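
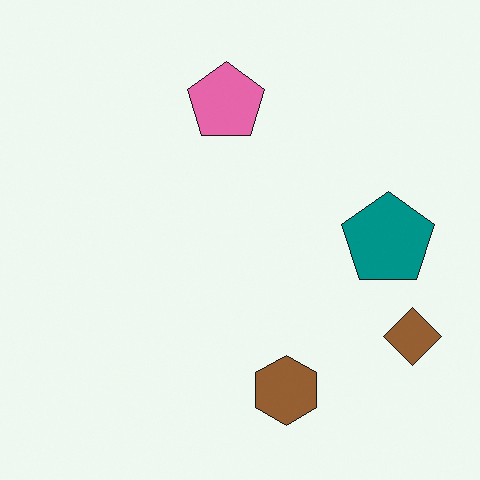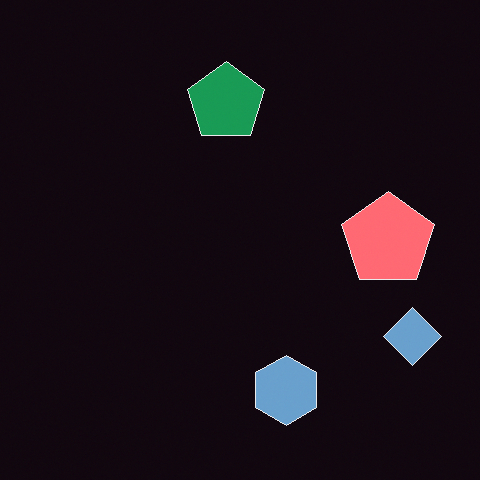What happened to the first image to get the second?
The second image is the first color-inverted (negative).

The light background has become dark and every shape's color is its complement — a photographic negative.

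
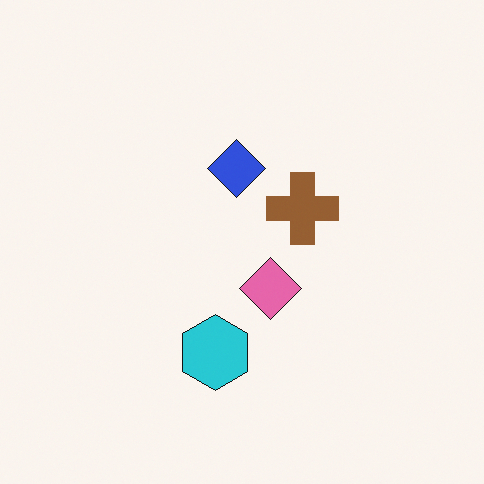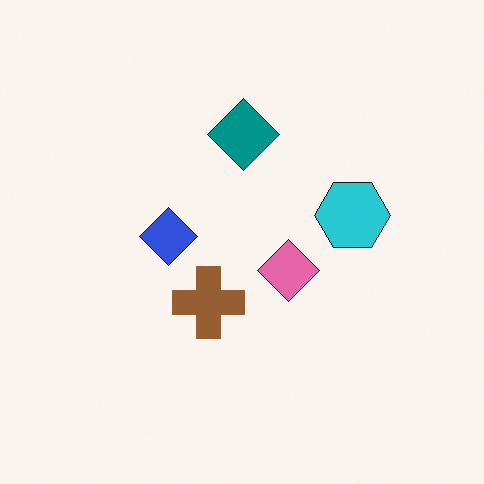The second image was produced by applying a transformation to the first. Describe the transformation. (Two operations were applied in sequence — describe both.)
Transposed (reflected across the top-left ↔ bottom-right diagonal), then overlaid with an additional teal diamond.

Shapes have swapped their row and column positions — what was in the top-right is now in the bottom-left — a diagonal reflection. A teal diamond appears in the second image that is absent from the first.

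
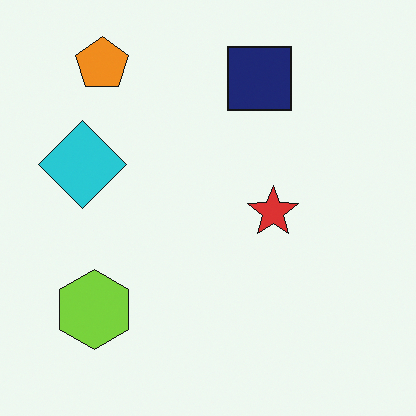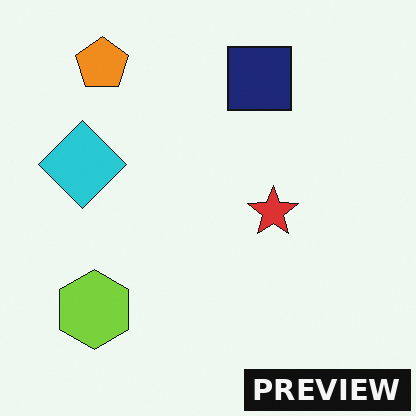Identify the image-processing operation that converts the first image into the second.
The second image is the first watermarked with the text "PREVIEW" in the lower-right corner.

A dark label reading "PREVIEW" appears in the lower-right corner.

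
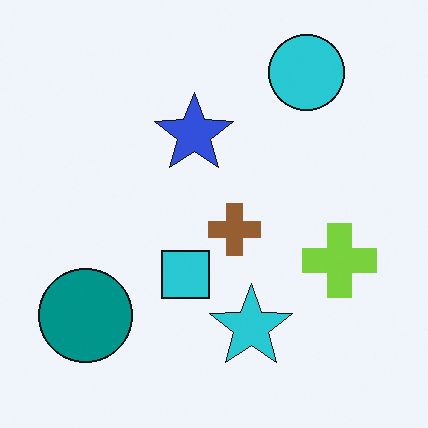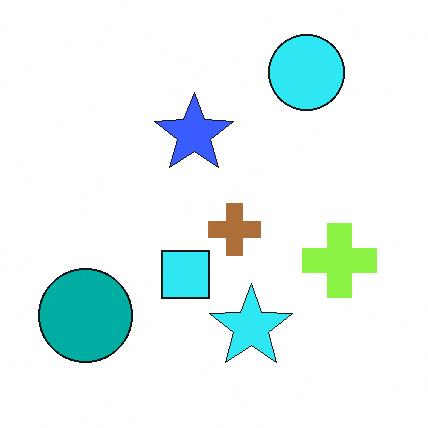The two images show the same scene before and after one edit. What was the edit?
Brightened a little.

Every pixel — background and shapes alike — is uniformly brightened.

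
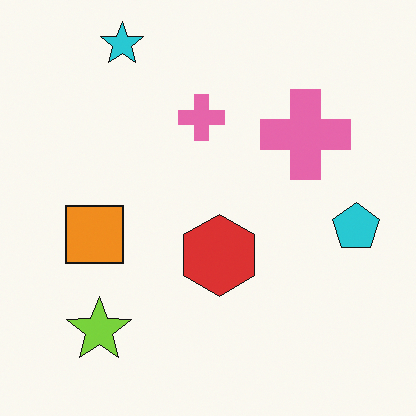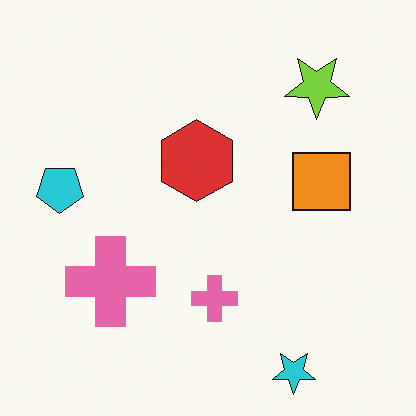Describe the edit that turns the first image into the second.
The second image is the first rotated 180°.

The cyan star sits in the top-left of the first image and the bottom-right of the second — consistent with a whole-image 180° rotation.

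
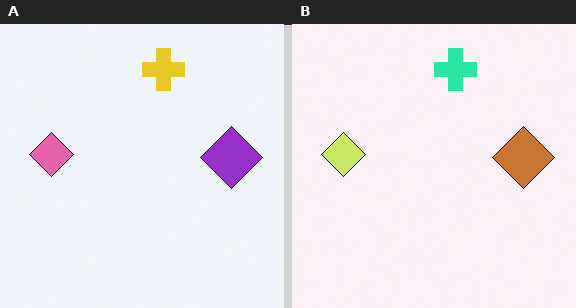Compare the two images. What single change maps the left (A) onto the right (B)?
This is the original image hue-shifted by a moderate amount.

Every shape's color has rotated by the same amount around the hue wheel — a uniform hue shift.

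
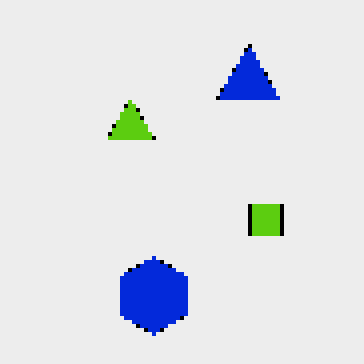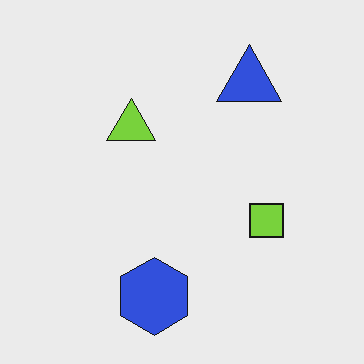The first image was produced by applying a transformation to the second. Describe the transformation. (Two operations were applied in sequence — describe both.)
This is the original image mildly pixelated, then given slightly increased contrast.

Shapes are reduced to large square blocks; fine edges and outlines are lost — a downscale-then-upscale (mosaic) effect. Tones are pushed away from mid-grey across the whole image — a global contrast change.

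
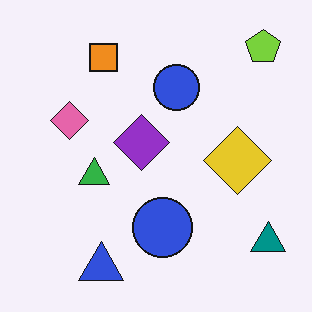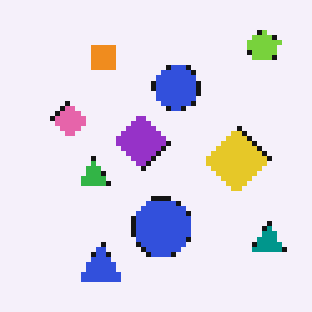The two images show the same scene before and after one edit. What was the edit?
It was lightly pixelated (a mild mosaic effect).

Shapes are reduced to large square blocks; fine edges and outlines are lost — a downscale-then-upscale (mosaic) effect.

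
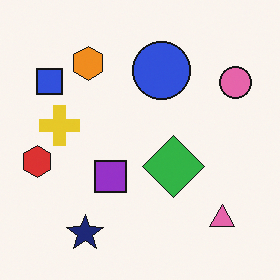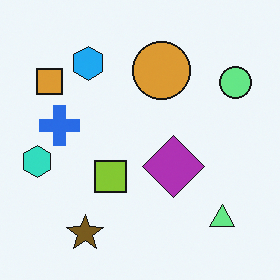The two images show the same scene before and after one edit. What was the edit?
Hue-shifted by a large amount.

Every shape's color has rotated by the same amount around the hue wheel — a uniform hue shift.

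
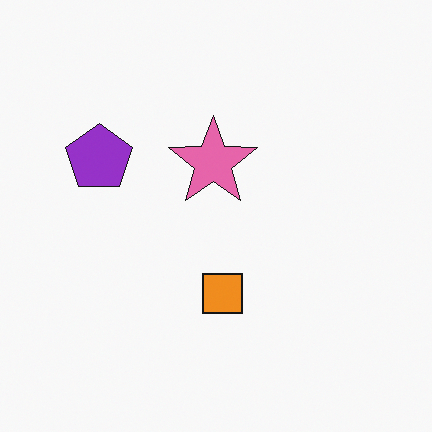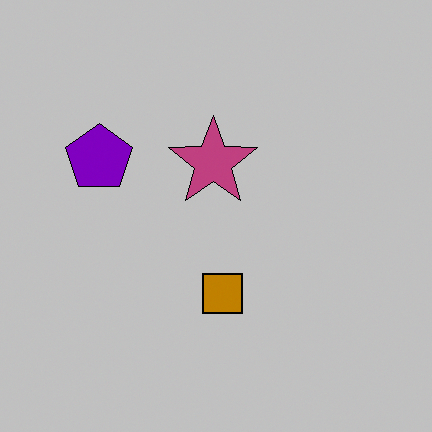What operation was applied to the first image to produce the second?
The transformation is: heavily posterized to just a handful of flat colors.

Each flat color has snapped to a coarser quantized level — most visibly, the near-white background has dropped to a flat grey.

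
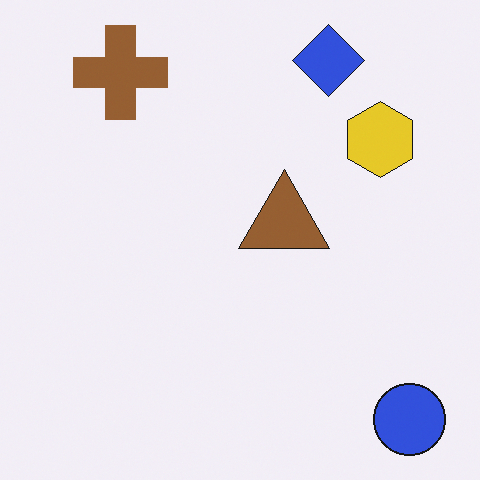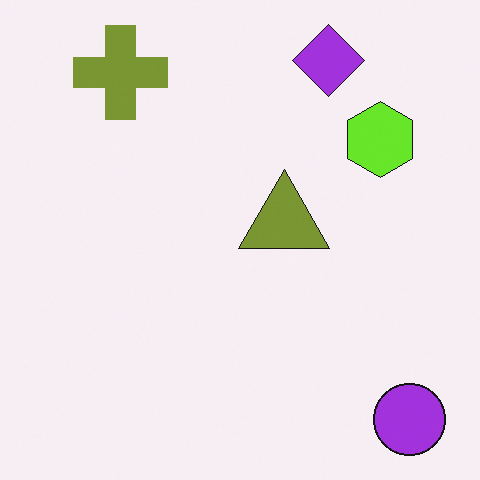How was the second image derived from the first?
The transformation is: hue-shifted slightly.

Every shape's color has rotated by the same amount around the hue wheel — a uniform hue shift.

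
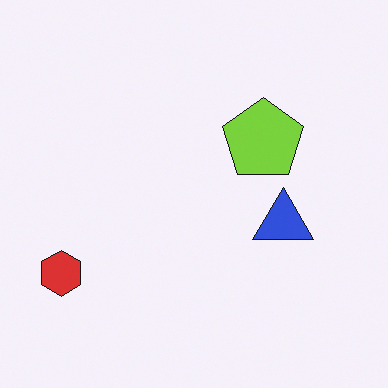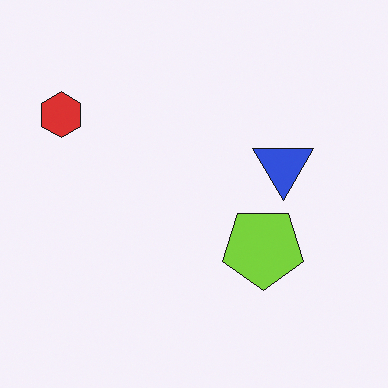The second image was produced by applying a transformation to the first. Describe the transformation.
It was flipped vertically (top ↔ bottom).

The red hexagon is in the bottom-left of the first image and the top-left of the second — shapes on opposite sides of the horizontal midline have swapped in a mirror flip.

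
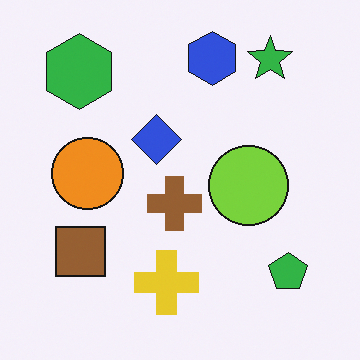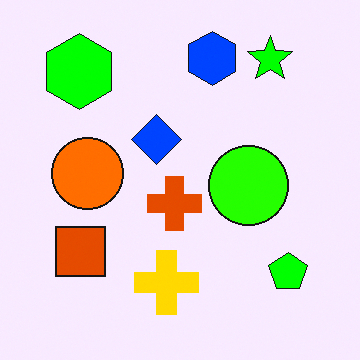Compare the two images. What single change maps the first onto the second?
It was made much more vivid (saturation change).

All colors are more vivid — a global saturation change.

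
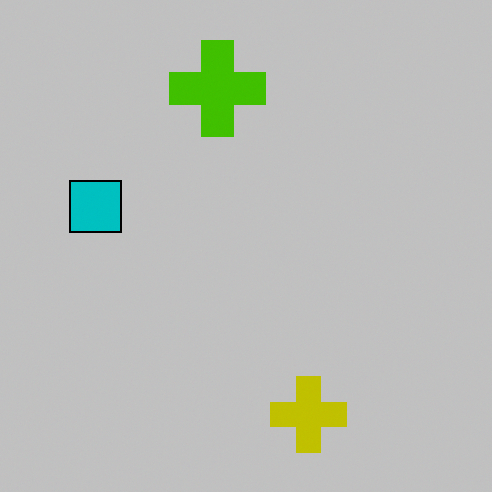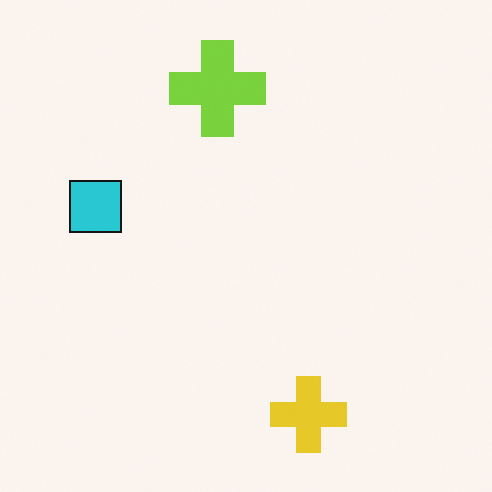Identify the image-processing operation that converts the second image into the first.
The transformation is: aggressively posterized.

Each flat color has snapped to a coarser quantized level — most visibly, the near-white background has dropped to a flat grey.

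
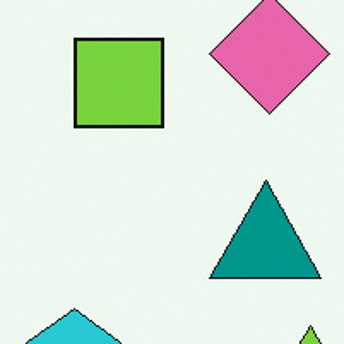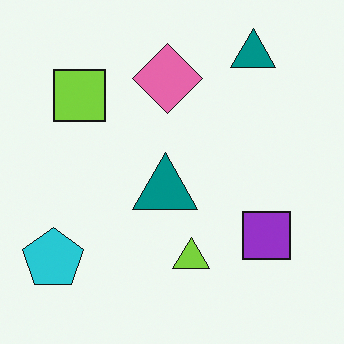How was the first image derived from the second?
The first image is the second cropped to a noticeably smaller region and rescaled.

The visible shapes are larger and the field of view is narrower; shapes near the original edges may be partly or wholly outside the frame — a crop-and-rescale.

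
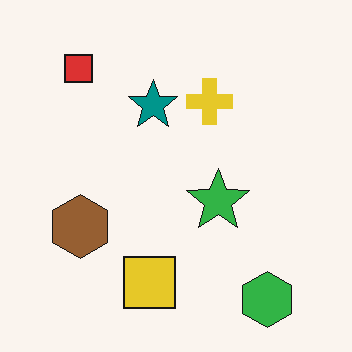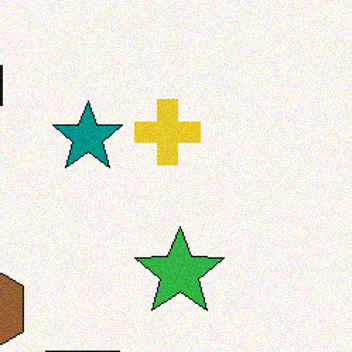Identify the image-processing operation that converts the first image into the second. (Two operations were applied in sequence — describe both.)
It was cropped to a modestly smaller region and rescaled, then degraded with light additive noise.

The visible shapes are larger and the field of view is narrower; shapes near the original edges may be partly or wholly outside the frame — a crop-and-rescale. Random speckle covers the whole image, including the flat background.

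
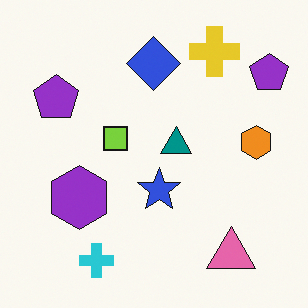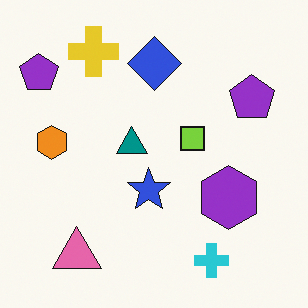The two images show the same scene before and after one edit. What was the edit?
Flipped horizontally (left ↔ right).

The orange hexagon is in the right of the first image and the left of the second — shapes on opposite sides of the vertical midline have swapped in a mirror flip.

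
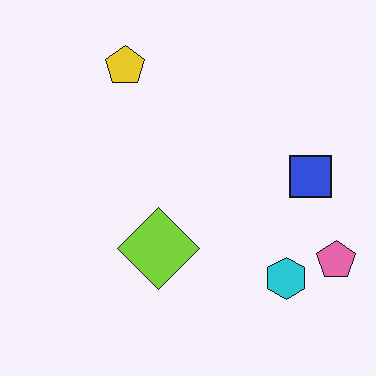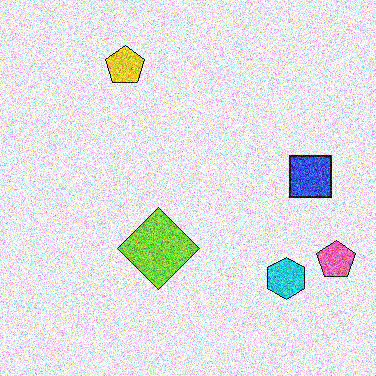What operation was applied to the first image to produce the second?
The second image is the first degraded with heavy additive noise.

Random speckle covers the whole image, including the flat background.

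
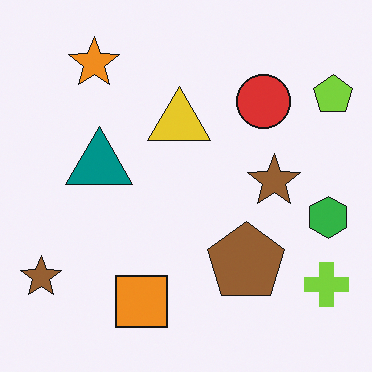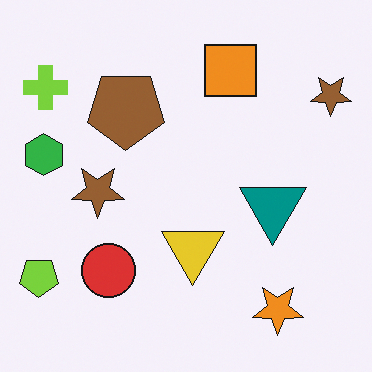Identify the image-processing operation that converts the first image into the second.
It was rotated 180°.

The lime pentagon sits in the top-right of the first image and the bottom-left of the second — consistent with a whole-image 180° rotation.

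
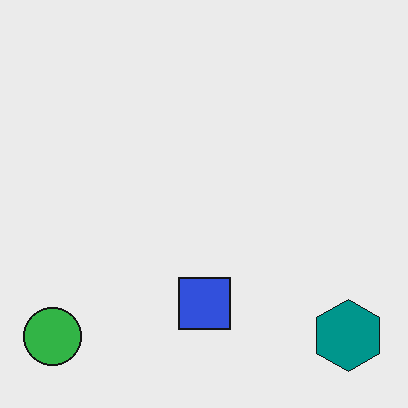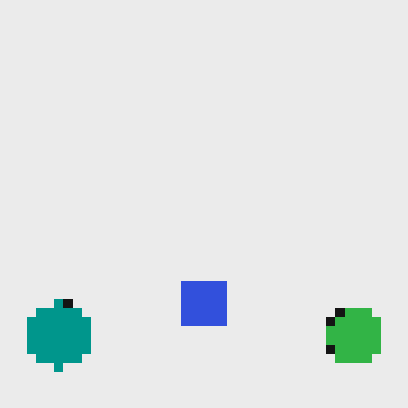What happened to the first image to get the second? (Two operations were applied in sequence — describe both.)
This is the original image flipped horizontally (left ↔ right), then heavily pixelated into large blocks.

The green circle is in the bottom-left of the first image and the bottom-right of the second — shapes on opposite sides of the vertical midline have swapped in a mirror flip. Shapes are reduced to large square blocks; fine edges and outlines are lost — a downscale-then-upscale (mosaic) effect.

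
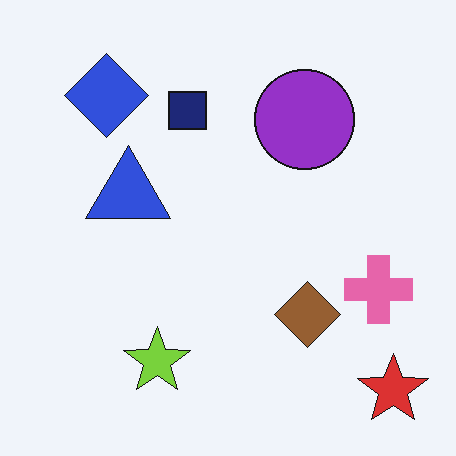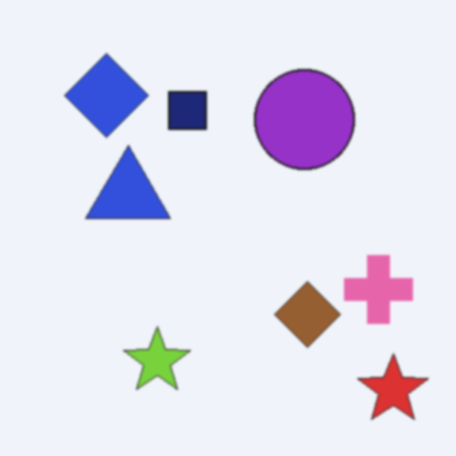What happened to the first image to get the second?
The second image is the first given a subtle gaussian blur.

Shape edges and outlines are uniformly softened across the whole image.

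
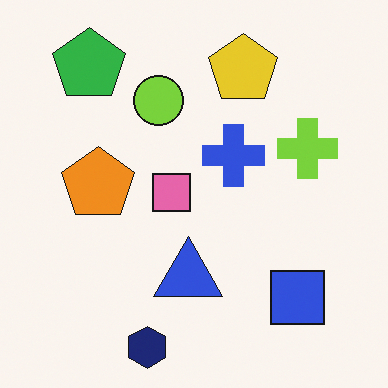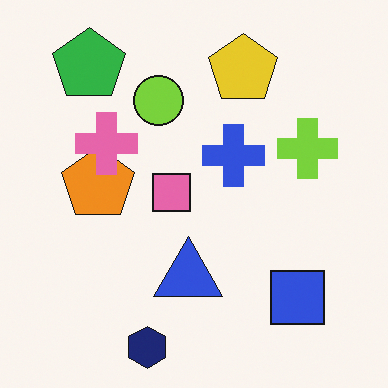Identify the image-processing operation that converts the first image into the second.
Overlaid with an additional pink cross.

A pink cross appears in the second image that is absent from the first.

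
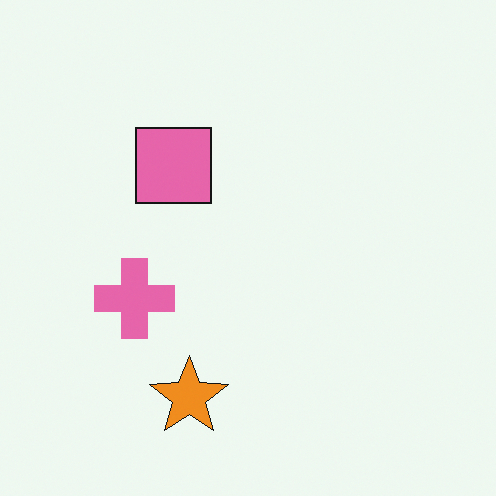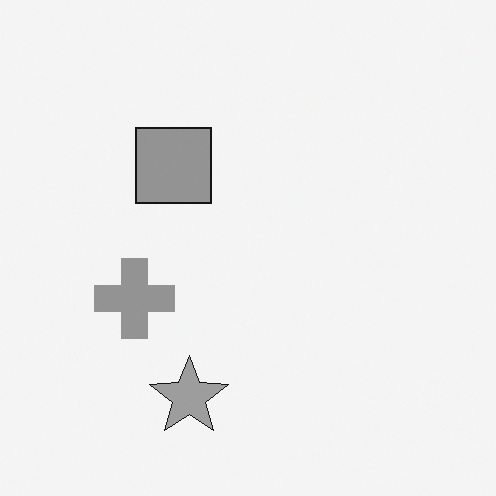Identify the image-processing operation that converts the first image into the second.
The transformation is: converted to grayscale.

All color is removed — every shape is now a shade of grey.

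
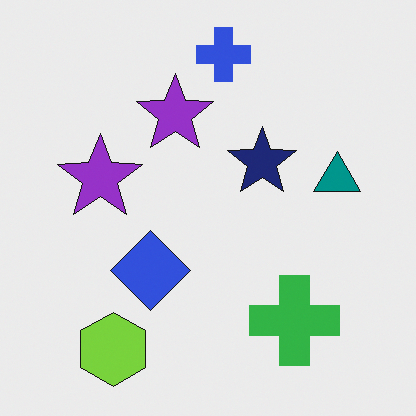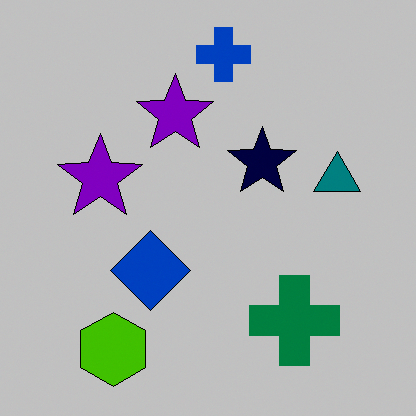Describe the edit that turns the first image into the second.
The image was heavily posterized to just a handful of flat colors.

Each flat color has snapped to a coarser quantized level — most visibly, the near-white background has dropped to a flat grey.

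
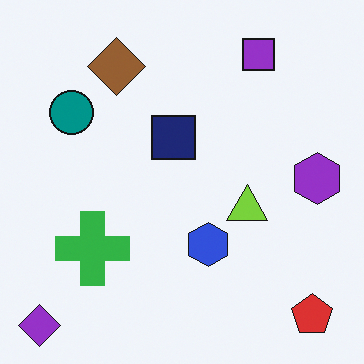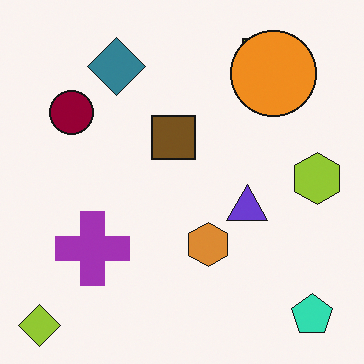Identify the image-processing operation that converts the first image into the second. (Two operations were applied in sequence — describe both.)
Hue-shifted by a large amount, then overlaid with an additional orange circle.

Every shape's color has rotated by the same amount around the hue wheel — a uniform hue shift. An orange circle appears in the second image that is absent from the first.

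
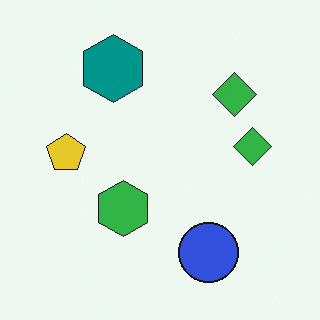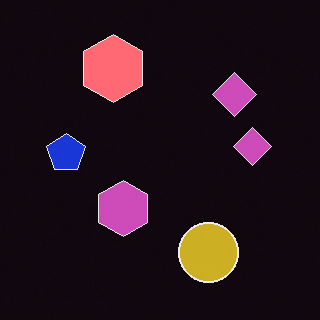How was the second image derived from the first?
Color-inverted (negative).

The light background has become dark and every shape's color is its complement — a photographic negative.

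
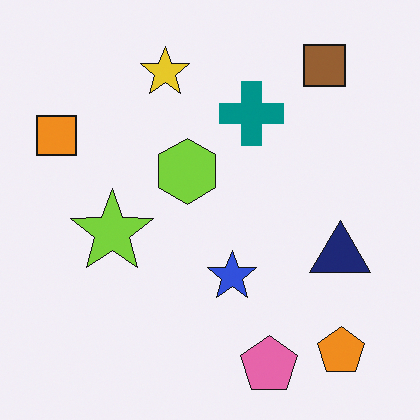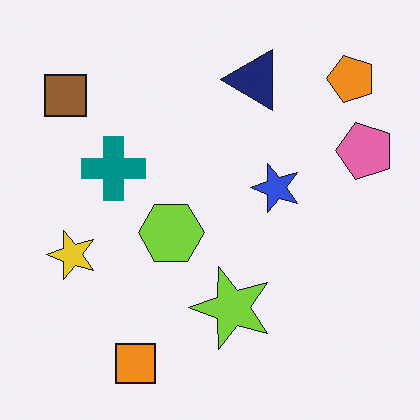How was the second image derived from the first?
This is the original image rotated 90° counter-clockwise.

The orange pentagon sits in the bottom-right of the first image and the top-right of the second — consistent with a whole-image 90° counter-clockwise rotation.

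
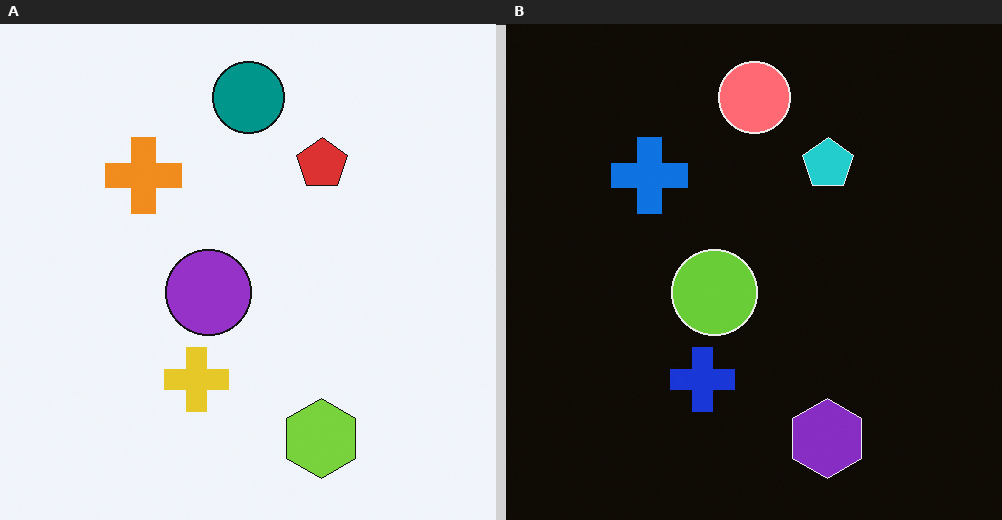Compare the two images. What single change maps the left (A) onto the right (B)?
This is the original image color-inverted (negative).

The light background has become dark and every shape's color is its complement — a photographic negative.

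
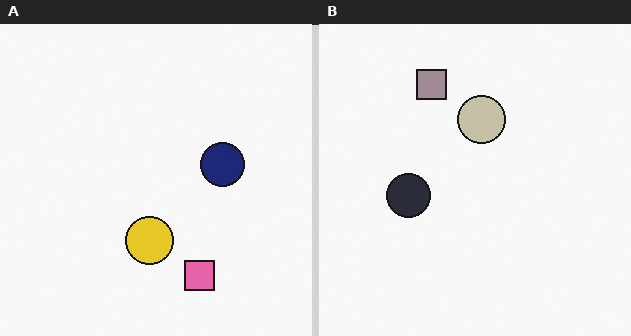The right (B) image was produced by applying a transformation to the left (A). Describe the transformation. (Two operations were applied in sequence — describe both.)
The transformation is: made much more muted (saturation change), then rotated 180°.

All colors are more muted and greyish — a global saturation change. The pink square sits in the bottom of the left (A) image and the top of the right (B) — consistent with a whole-image 180° rotation.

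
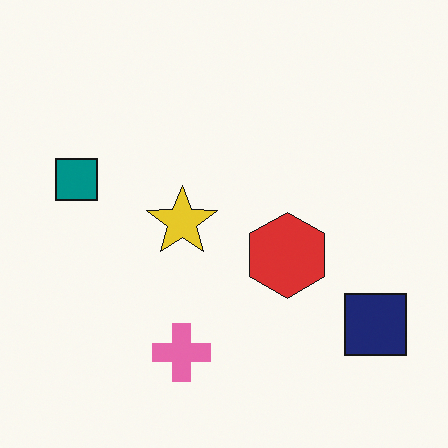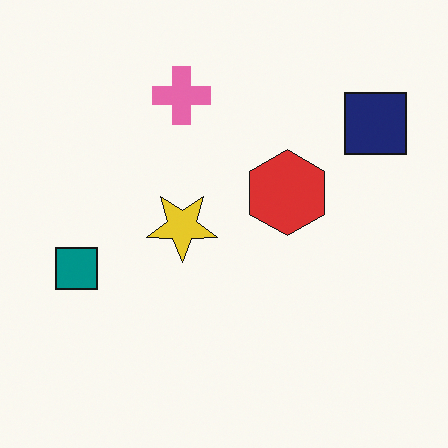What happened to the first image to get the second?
Flipped vertically (top ↔ bottom).

The pink cross is in the bottom of the first image and the top of the second — shapes on opposite sides of the horizontal midline have swapped in a mirror flip.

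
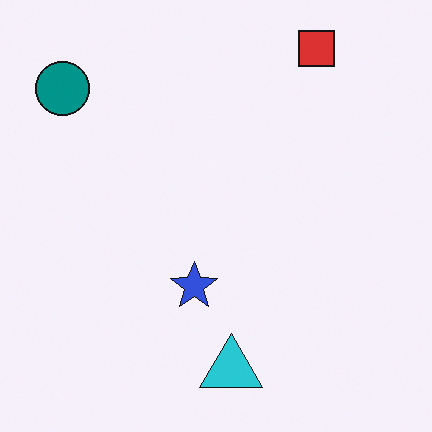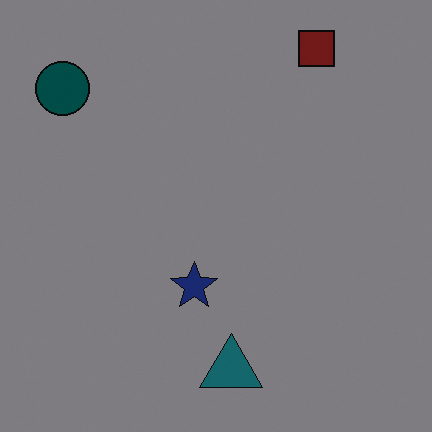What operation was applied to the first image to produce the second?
This is the original image noticeably darkened.

Every pixel — background and shapes alike — is uniformly darkened.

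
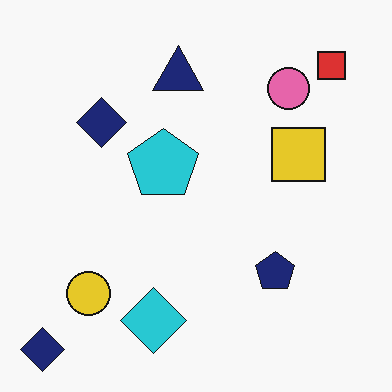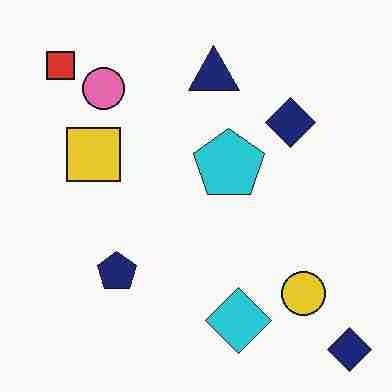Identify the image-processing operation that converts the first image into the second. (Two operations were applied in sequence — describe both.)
It was flipped horizontally (left ↔ right), then degraded with heavy JPEG compression.

The red square is in the top-right of the first image and the top-left of the second — shapes on opposite sides of the vertical midline have swapped in a mirror flip. Blocky 8×8 compression artifacts appear around shape edges and the flat background shows ringing — characteristic JPEG degradation.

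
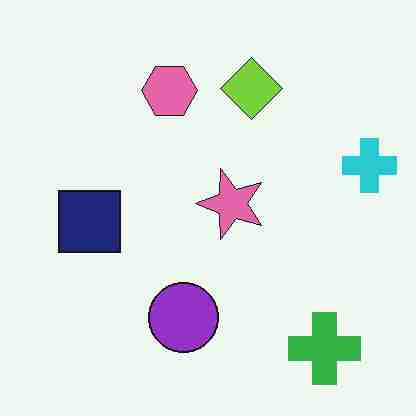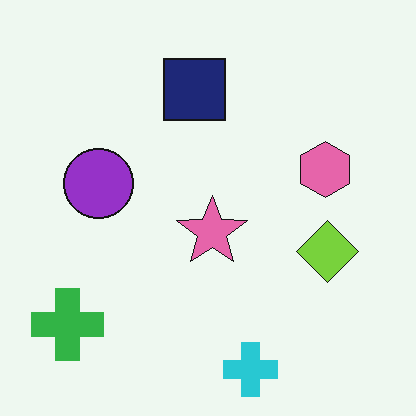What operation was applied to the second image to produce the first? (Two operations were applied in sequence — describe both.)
The first image is the second heavily JPEG-compressed with obvious blocking artifacts, then rotated 90° counter-clockwise.

Blocky 8×8 compression artifacts appear around shape edges and the flat background shows ringing — characteristic JPEG degradation. The green cross sits in the bottom-left of the second image and the bottom-right of the first — consistent with a whole-image 90° counter-clockwise rotation.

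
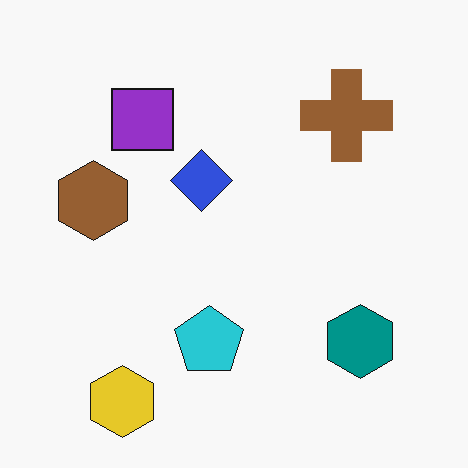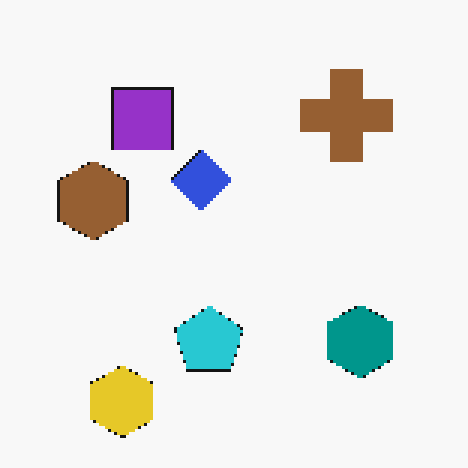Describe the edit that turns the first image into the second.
Lightly pixelated (a mild mosaic effect).

Shapes are reduced to large square blocks; fine edges and outlines are lost — a downscale-then-upscale (mosaic) effect.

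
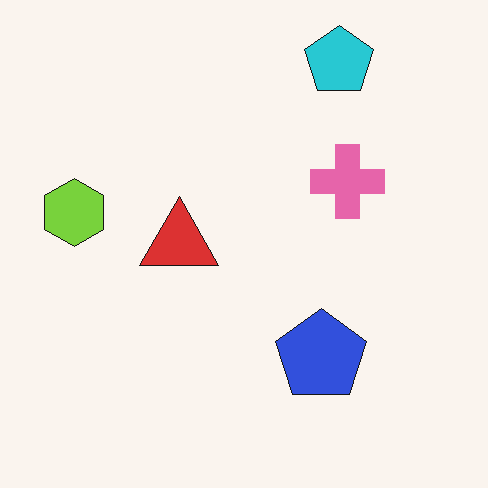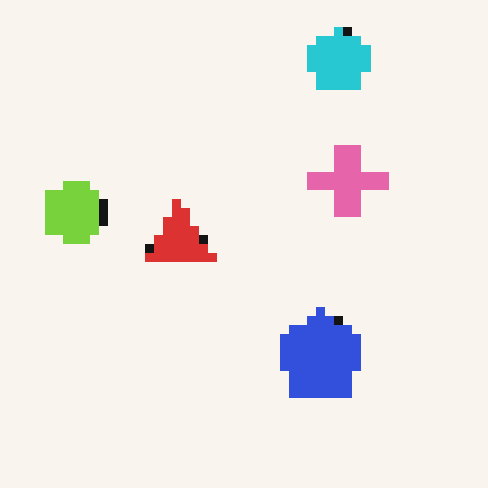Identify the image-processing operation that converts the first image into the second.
It was heavily pixelated into large blocks.

Shapes are reduced to large square blocks; fine edges and outlines are lost — a downscale-then-upscale (mosaic) effect.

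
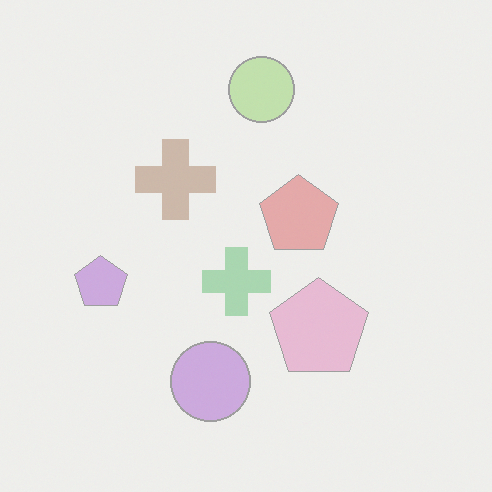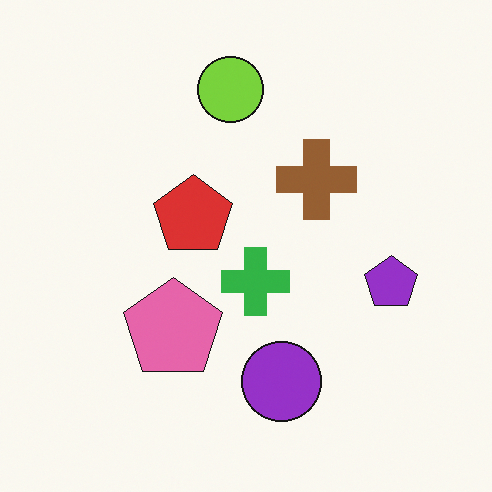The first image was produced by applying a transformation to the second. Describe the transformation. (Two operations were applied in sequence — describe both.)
The transformation is: flipped horizontally (left ↔ right), then given much lower contrast.

The purple pentagon is in the right of the second image and the left of the first — shapes on opposite sides of the vertical midline have swapped in a mirror flip. Tones are pushed toward mid-grey across the whole image — a global contrast change.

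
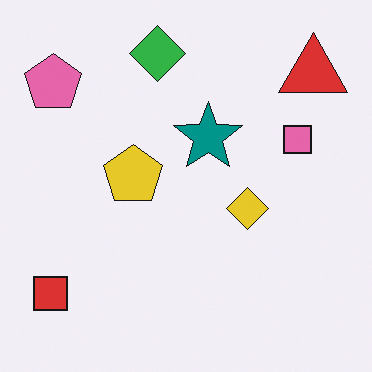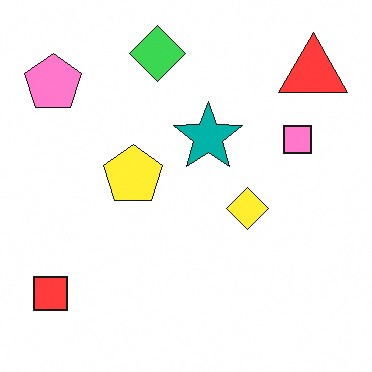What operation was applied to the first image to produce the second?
The second image is the first brightened a little.

Every pixel — background and shapes alike — is uniformly brightened.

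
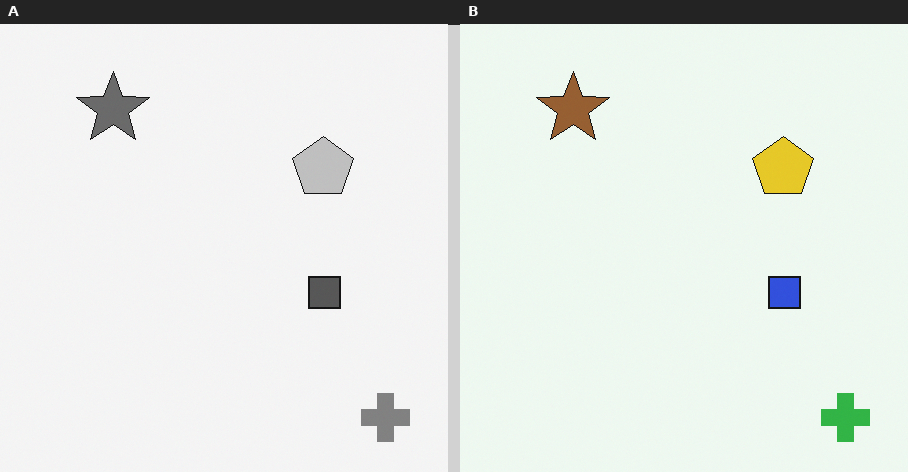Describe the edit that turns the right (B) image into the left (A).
The image was converted to grayscale.

All color is removed — every shape is now a shade of grey.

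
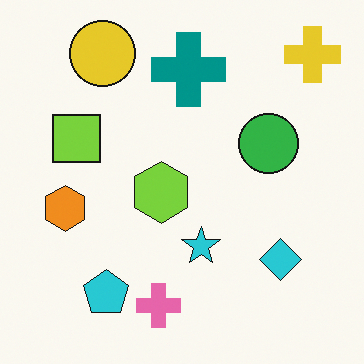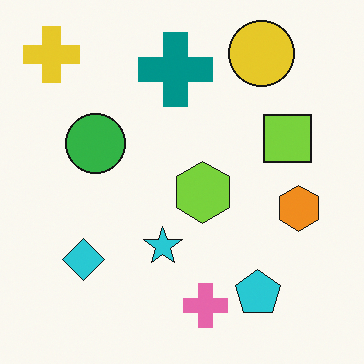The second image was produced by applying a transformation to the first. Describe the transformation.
The transformation is: flipped horizontally (left ↔ right).

The yellow cross is in the top-right of the first image and the top-left of the second — shapes on opposite sides of the vertical midline have swapped in a mirror flip.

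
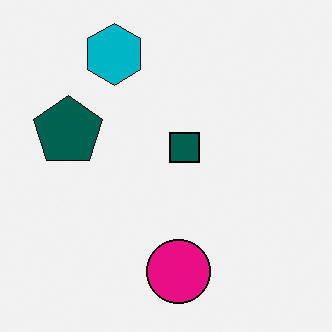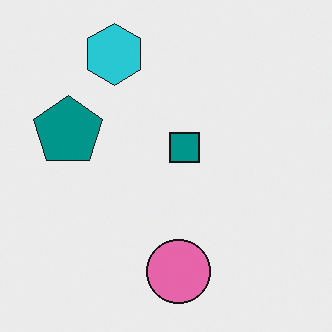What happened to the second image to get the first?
The transformation is: given much higher contrast.

Tones are pushed away from mid-grey across the whole image — a global contrast change.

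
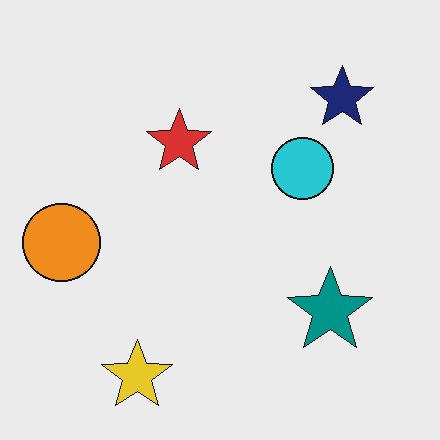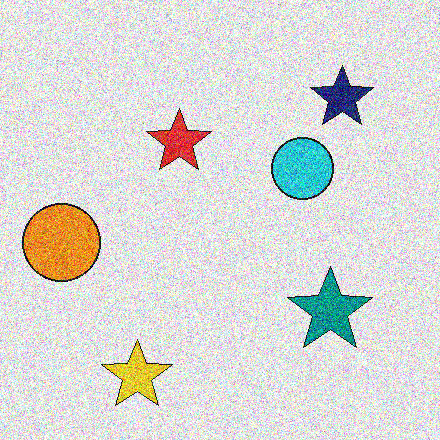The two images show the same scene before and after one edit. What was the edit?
Degraded with a thick layer of grain.

Random speckle covers the whole image, including the flat background.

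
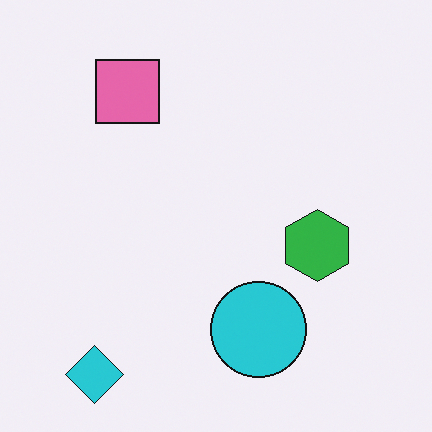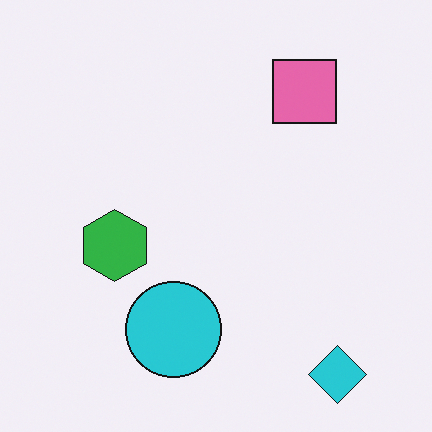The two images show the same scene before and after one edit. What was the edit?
The transformation is: flipped horizontally (left ↔ right).

The cyan diamond is in the bottom-left of the first image and the bottom-right of the second — shapes on opposite sides of the vertical midline have swapped in a mirror flip.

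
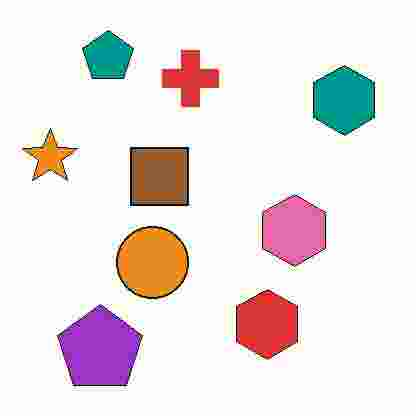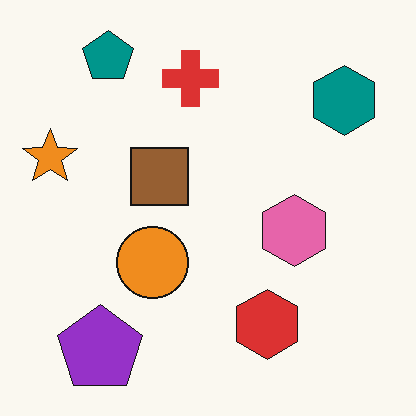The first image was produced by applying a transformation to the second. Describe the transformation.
It was degraded with heavy JPEG compression.

Blocky 8×8 compression artifacts appear around shape edges and the flat background shows ringing — characteristic JPEG degradation.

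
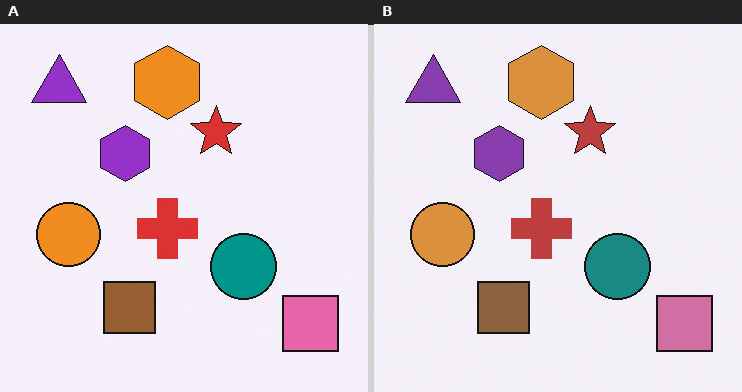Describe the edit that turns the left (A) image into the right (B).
Slightly desaturated.

All colors are more muted and greyish — a global saturation change.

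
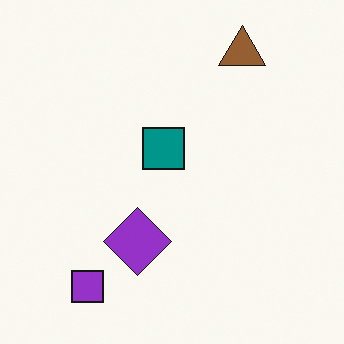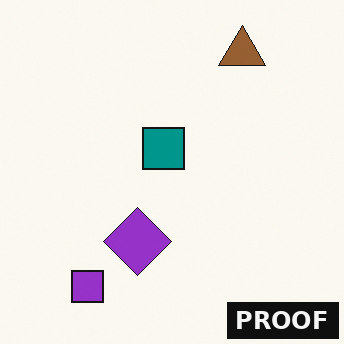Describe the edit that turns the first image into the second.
The second image is the first watermarked with the text "PROOF" in the lower-right corner.

A dark label reading "PROOF" appears in the lower-right corner.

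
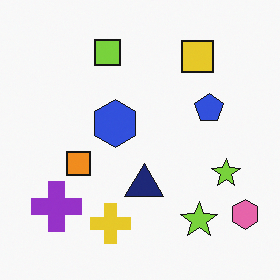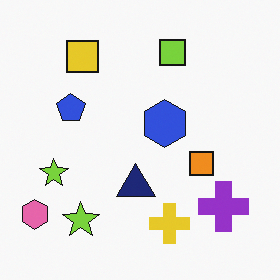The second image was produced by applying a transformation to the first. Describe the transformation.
It was flipped horizontally (left ↔ right).

The pink hexagon is in the bottom-right of the first image and the bottom-left of the second — shapes on opposite sides of the vertical midline have swapped in a mirror flip.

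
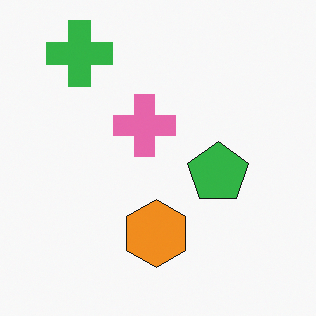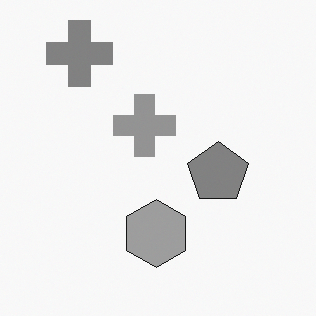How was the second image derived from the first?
It was converted to grayscale.

All color is removed — every shape is now a shade of grey.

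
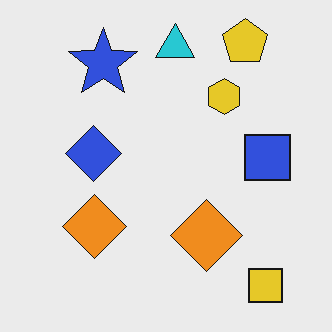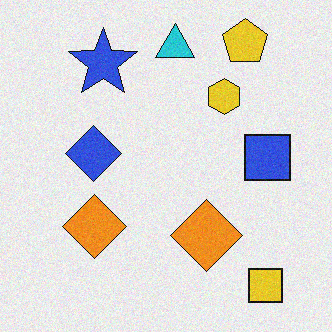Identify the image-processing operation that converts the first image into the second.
It was degraded with subtle gaussian noise.

Random speckle covers the whole image, including the flat background.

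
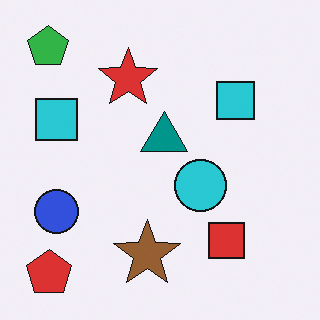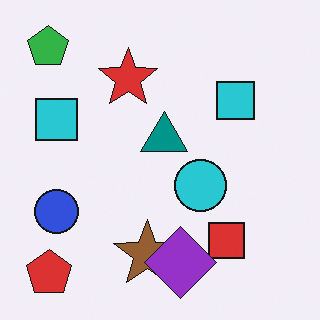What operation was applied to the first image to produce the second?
Overlaid with an additional purple diamond.

A purple diamond appears in the second image that is absent from the first.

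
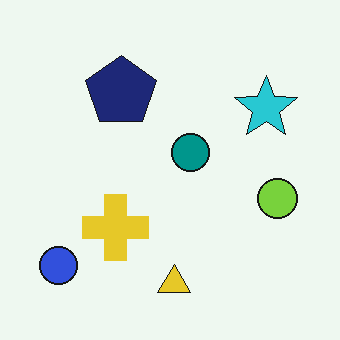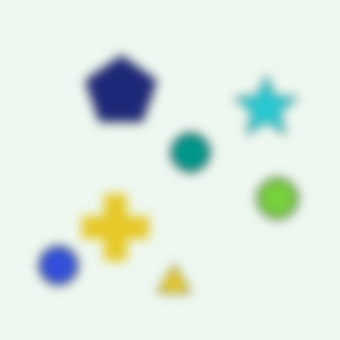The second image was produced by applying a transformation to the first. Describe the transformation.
Heavily blurred.

Shape edges and outlines are uniformly softened across the whole image.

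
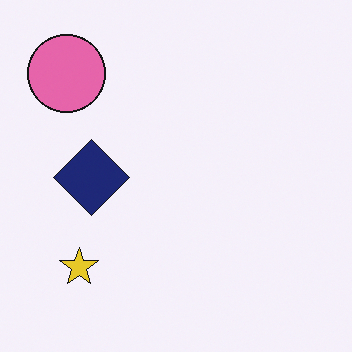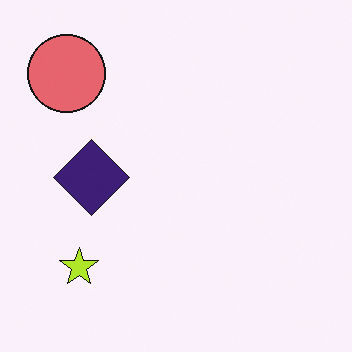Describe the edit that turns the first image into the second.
It was hue-shifted slightly.

Every shape's color has rotated by the same amount around the hue wheel — a uniform hue shift.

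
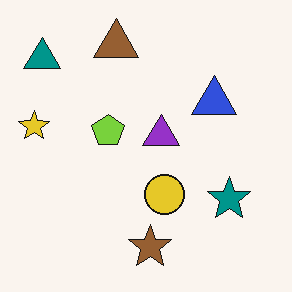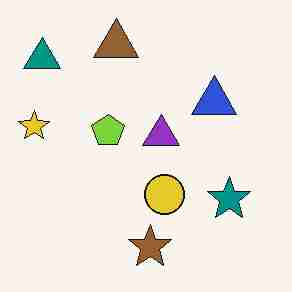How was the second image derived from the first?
The image was heavily JPEG-compressed with obvious blocking artifacts.

Blocky 8×8 compression artifacts appear around shape edges and the flat background shows ringing — characteristic JPEG degradation.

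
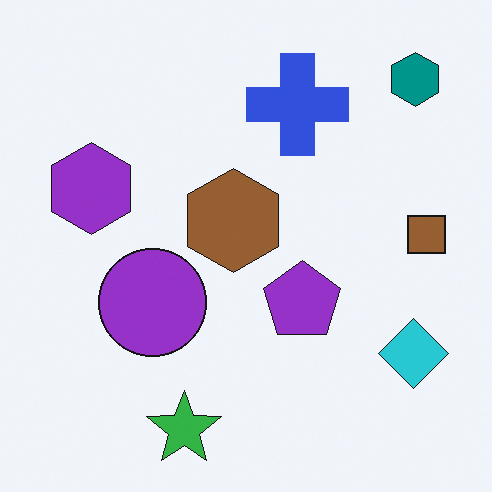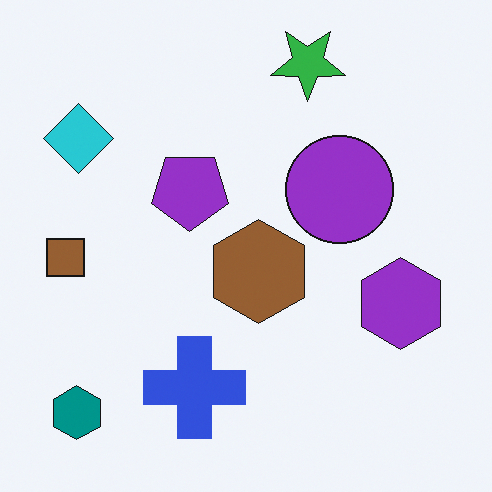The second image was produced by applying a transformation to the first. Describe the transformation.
The transformation is: rotated 180°.

The teal hexagon sits in the top-right of the first image and the bottom-left of the second — consistent with a whole-image 180° rotation.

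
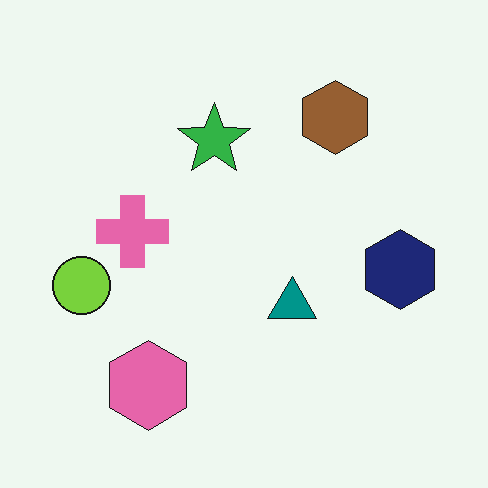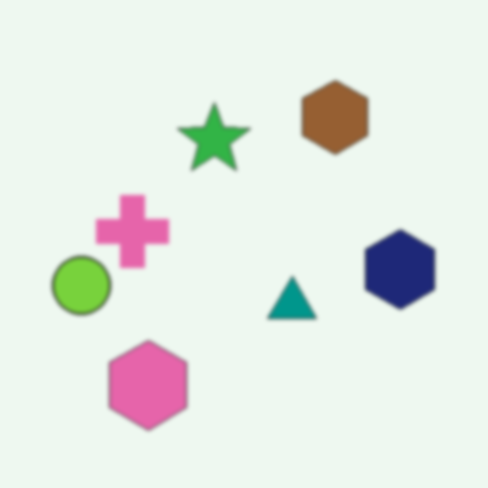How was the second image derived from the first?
This is the original image slightly softened.

Shape edges and outlines are uniformly softened across the whole image.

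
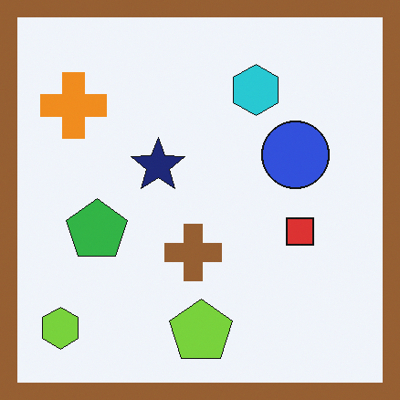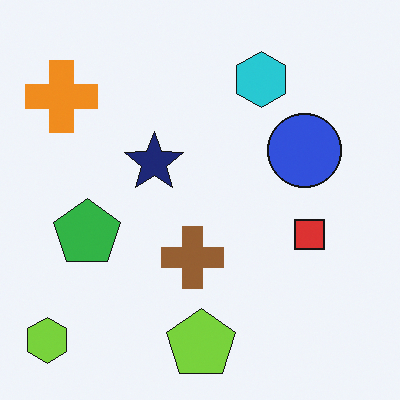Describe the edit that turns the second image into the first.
The image was framed with a brown border.

A solid brown frame runs around the edge of the first image, with the content slightly shrunk inside it.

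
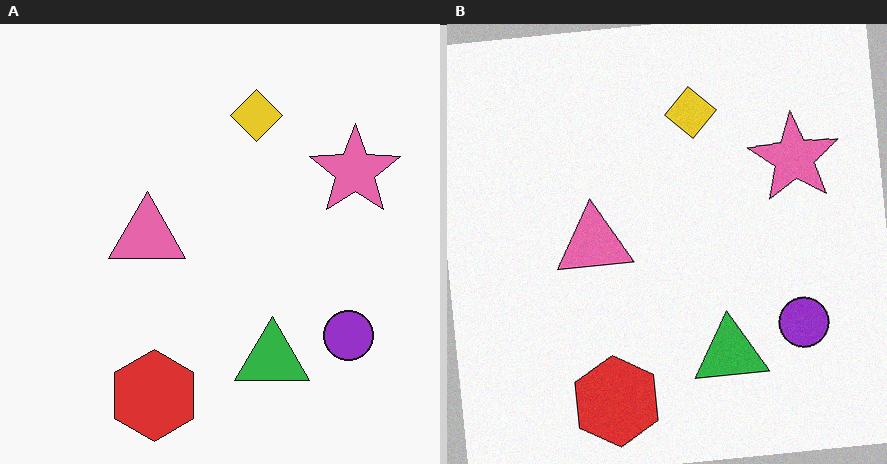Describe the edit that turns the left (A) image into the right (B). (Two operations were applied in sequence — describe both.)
Rotated counter-clockwise by a small amount, then degraded with a light layer of grain.

Every shape is tilted by the same angle and the image corners show triangular fill wedges — a whole-image rotation by a non-right angle. Random speckle covers the whole image, including the flat background.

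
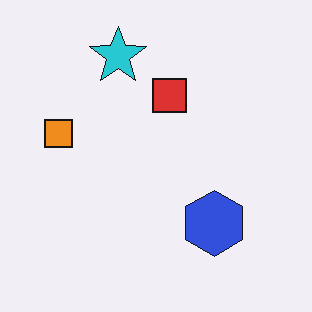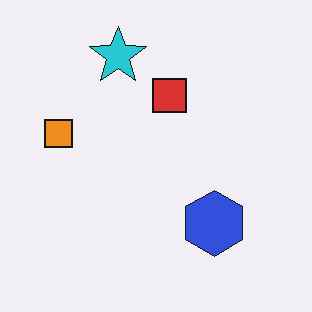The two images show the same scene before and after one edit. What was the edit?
This is the original image JPEG-compressed with visible artifacts.

Blocky 8×8 compression artifacts appear around shape edges and the flat background shows ringing — characteristic JPEG degradation.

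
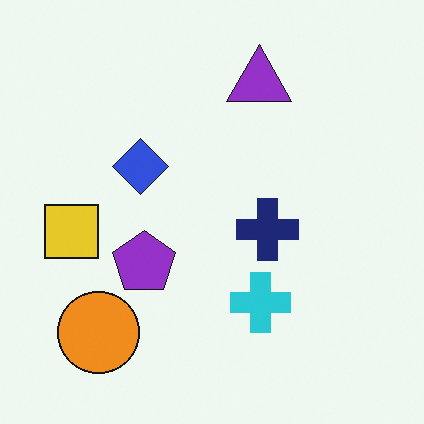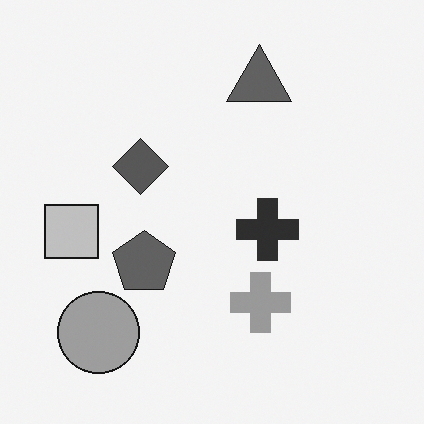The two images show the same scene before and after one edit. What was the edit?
It was converted to grayscale.

All color is removed — every shape is now a shade of grey.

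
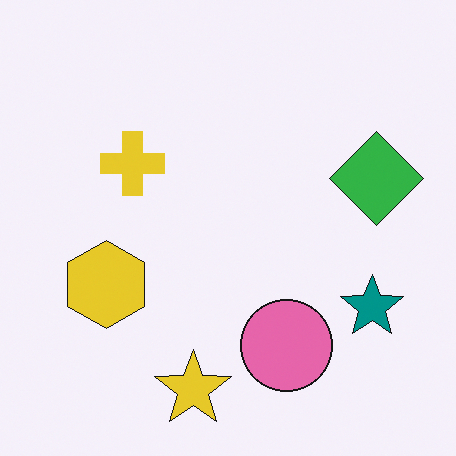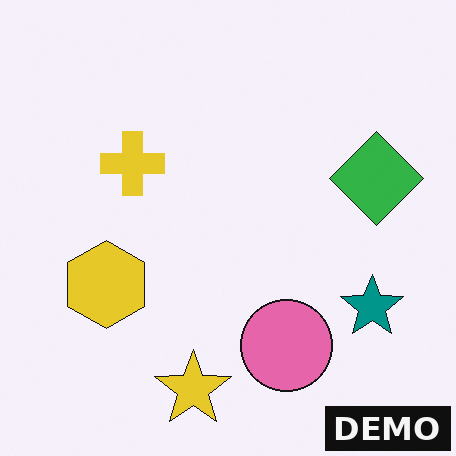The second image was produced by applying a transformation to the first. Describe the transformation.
The second image is the first watermarked with the text "DEMO" in the lower-right corner.

A dark label reading "DEMO" appears in the lower-right corner.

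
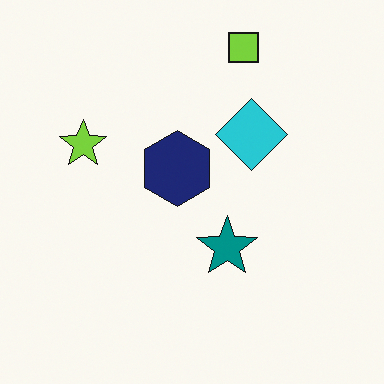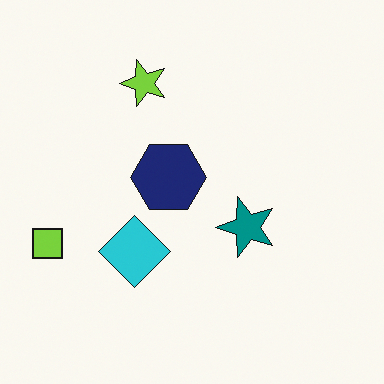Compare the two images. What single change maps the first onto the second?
The image was transposed (reflected across the top-left ↔ bottom-right diagonal).

Shapes have swapped their row and column positions — what was in the top-right is now in the bottom-left — a diagonal reflection.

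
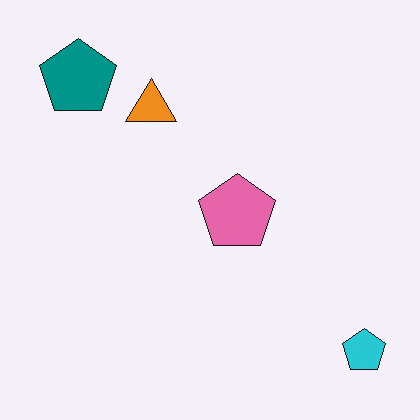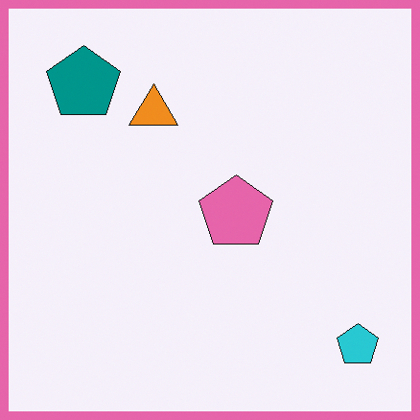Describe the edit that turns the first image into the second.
Framed with a pink border.

A solid pink frame runs around the edge of the second image, with the content slightly shrunk inside it.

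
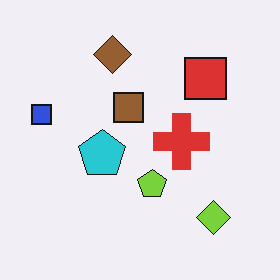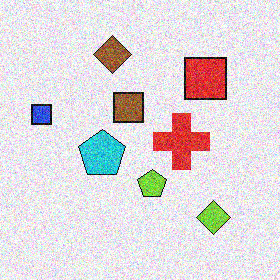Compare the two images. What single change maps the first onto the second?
Degraded with heavy additive noise.

Random speckle covers the whole image, including the flat background.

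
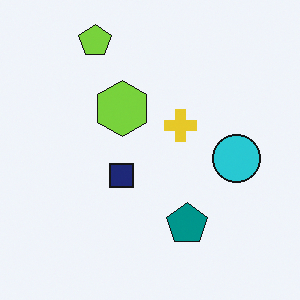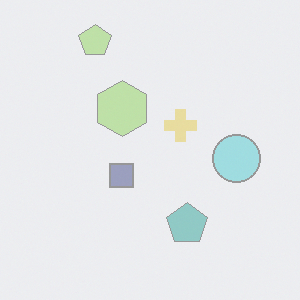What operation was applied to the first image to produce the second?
The image was washed out (contrast reduced).

Tones are pushed toward mid-grey across the whole image — a global contrast change.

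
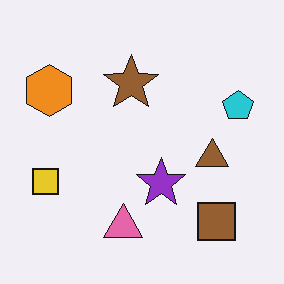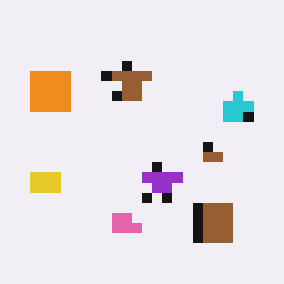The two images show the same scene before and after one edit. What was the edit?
The image was heavily pixelated into large blocks.

Shapes are reduced to large square blocks; fine edges and outlines are lost — a downscale-then-upscale (mosaic) effect.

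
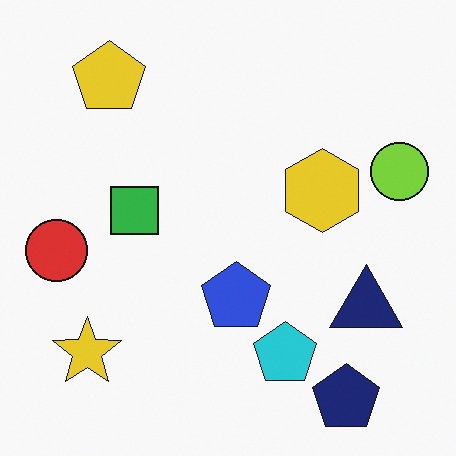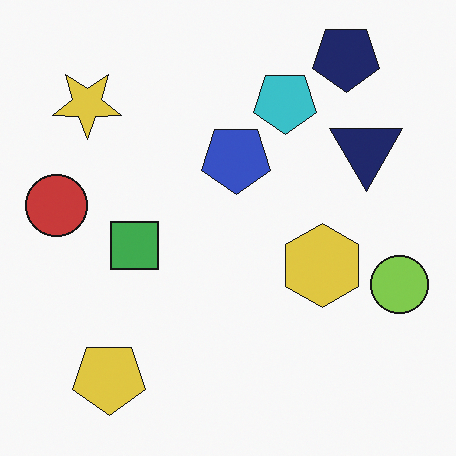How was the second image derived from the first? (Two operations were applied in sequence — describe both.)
The second image is the first flipped vertically (top ↔ bottom), then slightly desaturated.

The navy pentagon is in the bottom-right of the first image and the top-right of the second — shapes on opposite sides of the horizontal midline have swapped in a mirror flip. All colors are more muted and greyish — a global saturation change.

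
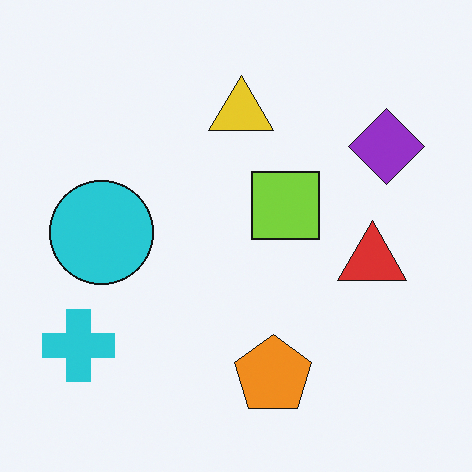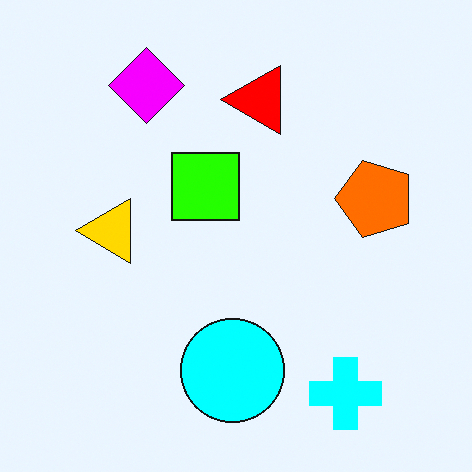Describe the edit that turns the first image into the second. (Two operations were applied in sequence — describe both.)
The image was heavily oversaturated, then rotated 90° counter-clockwise.

All colors are more vivid — a global saturation change. The cyan cross sits in the bottom-left of the first image and the bottom-right of the second — consistent with a whole-image 90° counter-clockwise rotation.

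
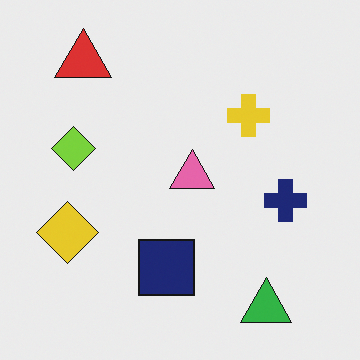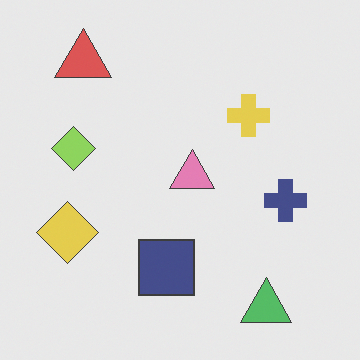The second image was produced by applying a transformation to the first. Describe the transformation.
It was given slightly reduced contrast.

Tones are pushed toward mid-grey across the whole image — a global contrast change.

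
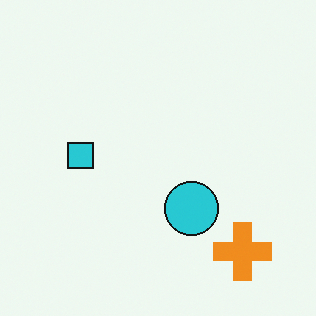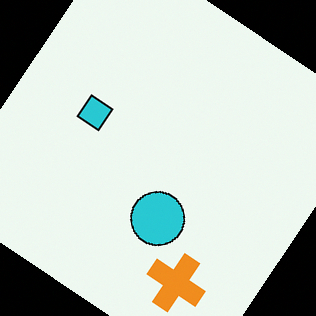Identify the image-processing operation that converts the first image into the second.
It was rotated clockwise by a large amount — several tens of degrees.

Every shape is tilted by the same angle and the image corners show triangular fill wedges — a whole-image rotation by a non-right angle.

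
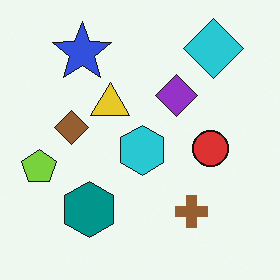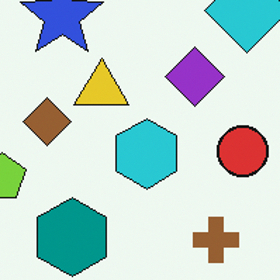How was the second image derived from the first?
The image was cropped slightly and scaled back up.

The visible shapes are larger and the field of view is narrower; shapes near the original edges may be partly or wholly outside the frame — a crop-and-rescale.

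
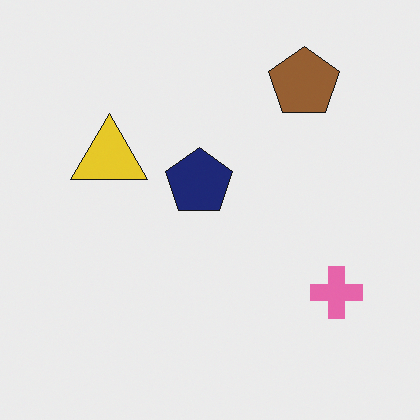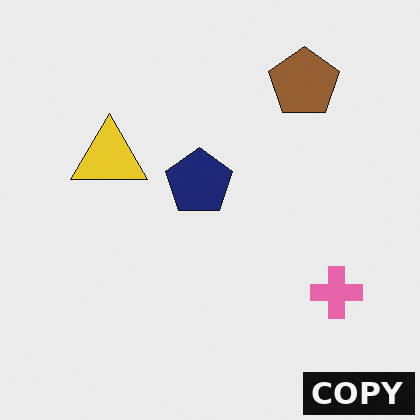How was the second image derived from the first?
The image was watermarked with the text "COPY" in the lower-right corner.

A dark label reading "COPY" appears in the lower-right corner.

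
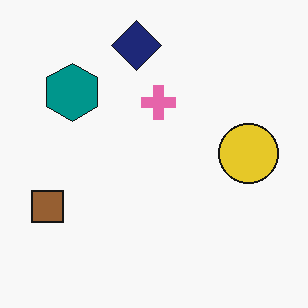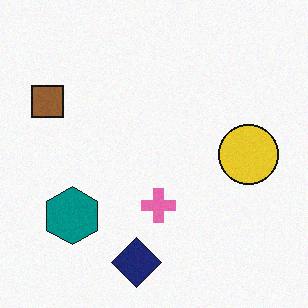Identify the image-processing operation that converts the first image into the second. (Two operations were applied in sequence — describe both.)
This is the original image flipped vertically (top ↔ bottom), then degraded with light additive noise.

The navy diamond is in the top of the first image and the bottom of the second — shapes on opposite sides of the horizontal midline have swapped in a mirror flip. Random speckle covers the whole image, including the flat background.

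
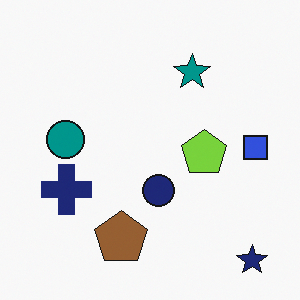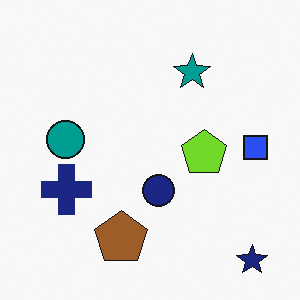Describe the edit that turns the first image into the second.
The second image is the first slightly oversaturated.

All colors are more vivid — a global saturation change.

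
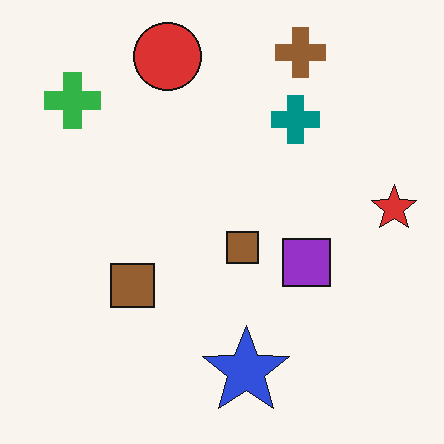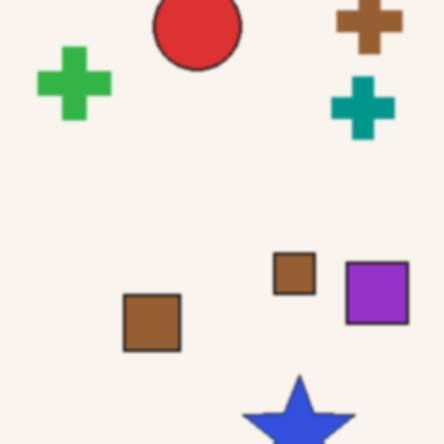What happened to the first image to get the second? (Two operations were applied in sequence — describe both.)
It was cropped slightly and scaled back up, then given a subtle gaussian blur.

The visible shapes are larger and the field of view is narrower; shapes near the original edges may be partly or wholly outside the frame — a crop-and-rescale. Shape edges and outlines are uniformly softened across the whole image.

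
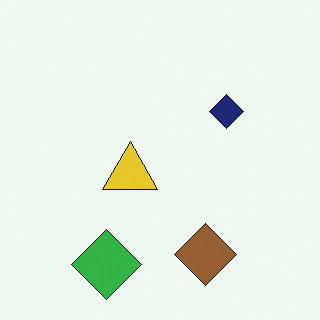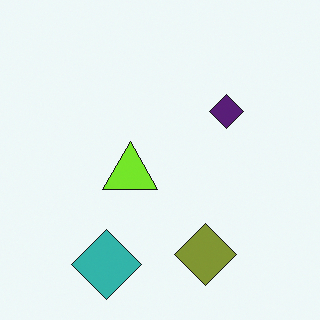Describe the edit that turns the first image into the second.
The second image is the first hue-shifted by a small amount.

Every shape's color has rotated by the same amount around the hue wheel — a uniform hue shift.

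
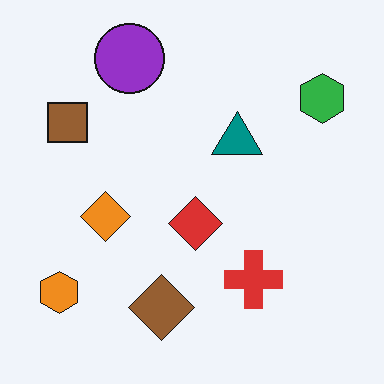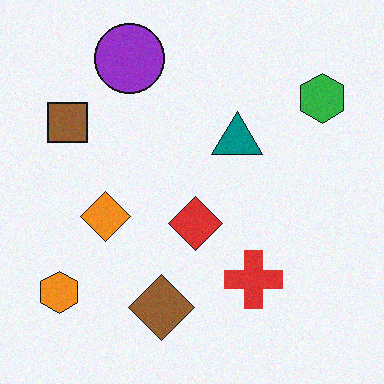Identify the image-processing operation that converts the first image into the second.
Degraded with a light layer of grain.

Random speckle covers the whole image, including the flat background.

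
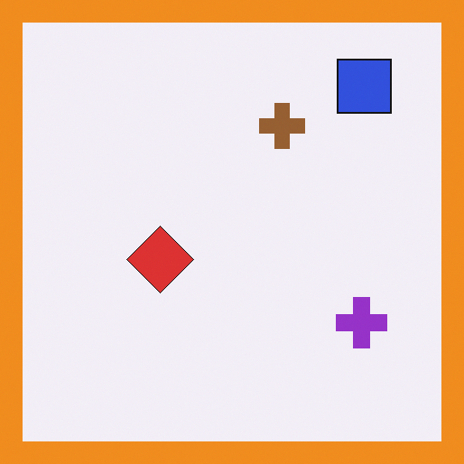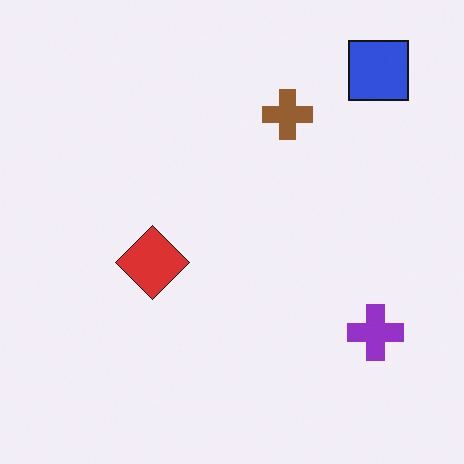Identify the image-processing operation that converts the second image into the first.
It was framed with a orange border.

A solid orange frame runs around the edge of the first image, with the content slightly shrunk inside it.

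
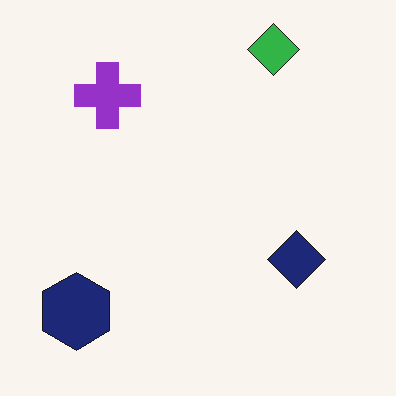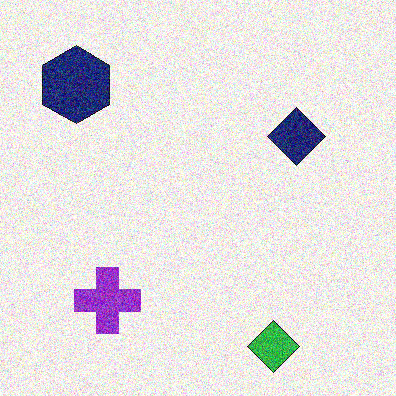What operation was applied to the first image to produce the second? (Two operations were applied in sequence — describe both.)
The transformation is: degraded with a thick layer of grain, then flipped vertically (top ↔ bottom).

Random speckle covers the whole image, including the flat background. The green diamond is in the top-right of the first image and the bottom-right of the second — shapes on opposite sides of the horizontal midline have swapped in a mirror flip.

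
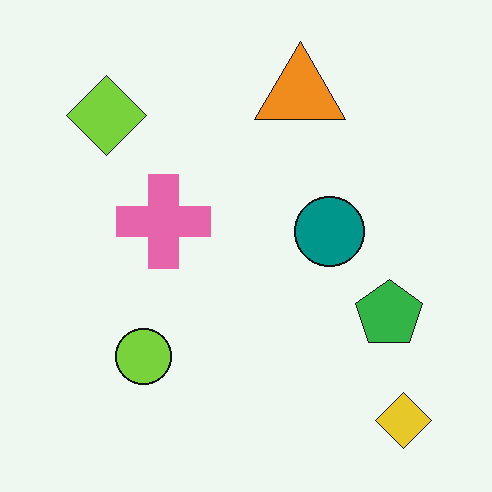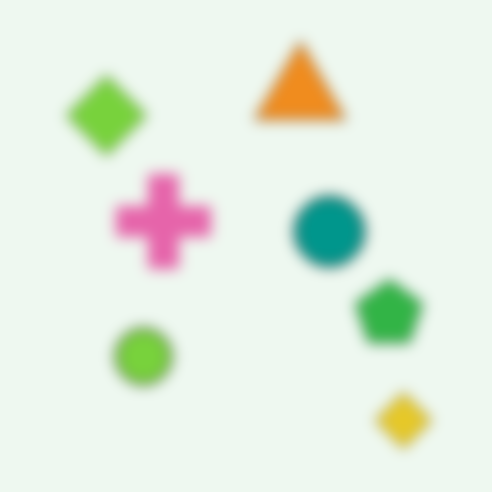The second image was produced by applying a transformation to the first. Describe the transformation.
The transformation is: heavily blurred.

Shape edges and outlines are uniformly softened across the whole image.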